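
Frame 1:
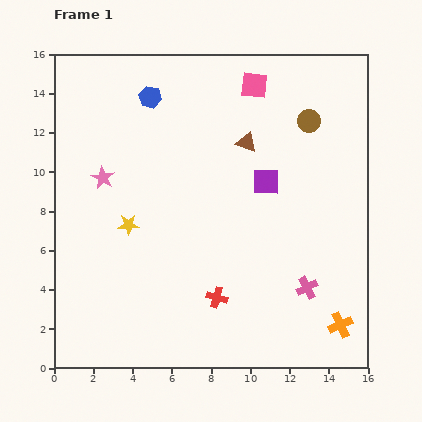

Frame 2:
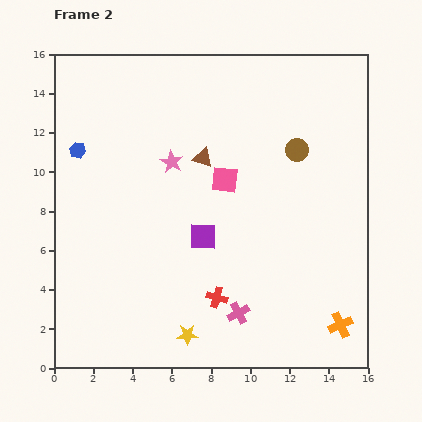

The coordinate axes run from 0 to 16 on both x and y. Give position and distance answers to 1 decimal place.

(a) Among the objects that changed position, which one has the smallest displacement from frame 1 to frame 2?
the brown circle

(moved 1.6)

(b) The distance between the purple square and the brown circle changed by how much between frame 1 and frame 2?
+2.7

Distance in frame 1: 3.8. Distance in frame 2: 6.5.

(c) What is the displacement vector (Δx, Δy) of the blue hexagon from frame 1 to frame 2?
(-3.7, -2.7)

The blue hexagon was at (4.9, 13.8) in frame 1 and (1.2, 11.1) in frame 2.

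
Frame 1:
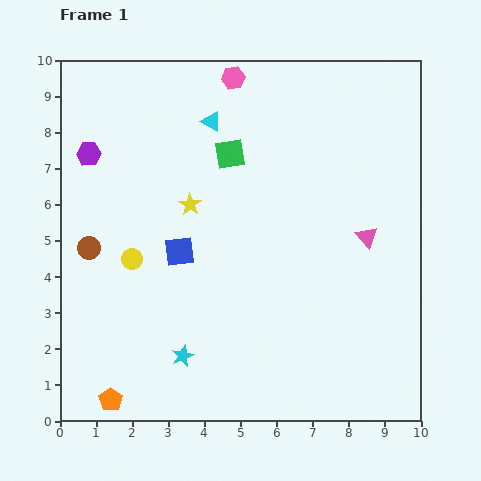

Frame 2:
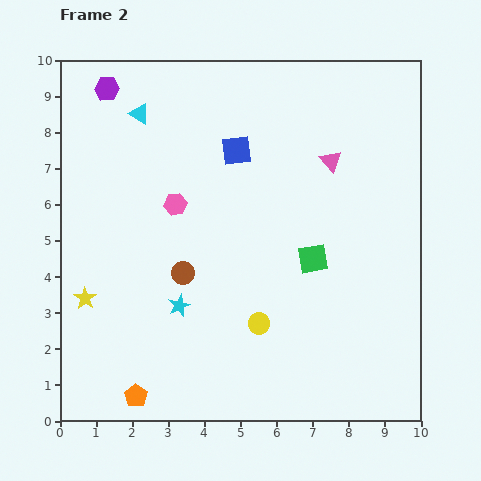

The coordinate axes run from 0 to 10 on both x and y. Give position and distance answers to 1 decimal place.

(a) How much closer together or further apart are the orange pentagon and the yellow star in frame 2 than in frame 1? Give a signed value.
-2.8

Distance in frame 1: 5.8. Distance in frame 2: 3.0.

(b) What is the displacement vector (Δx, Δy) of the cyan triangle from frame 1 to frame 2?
(-2.0, 0.2)

The cyan triangle was at (4.2, 8.3) in frame 1 and (2.2, 8.5) in frame 2.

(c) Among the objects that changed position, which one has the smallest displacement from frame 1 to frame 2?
the orange pentagon

(moved 0.7)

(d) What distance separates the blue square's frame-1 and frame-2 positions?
3.2

The blue square moved from (3.3, 4.7) to (4.9, 7.5), a distance of √(1.6² + 2.8²) ≈ 3.2.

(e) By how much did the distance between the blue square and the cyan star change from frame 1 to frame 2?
+1.7

Distance in frame 1: 2.9. Distance in frame 2: 4.6.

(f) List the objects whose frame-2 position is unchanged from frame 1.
none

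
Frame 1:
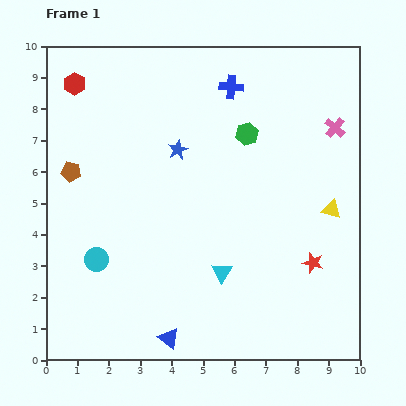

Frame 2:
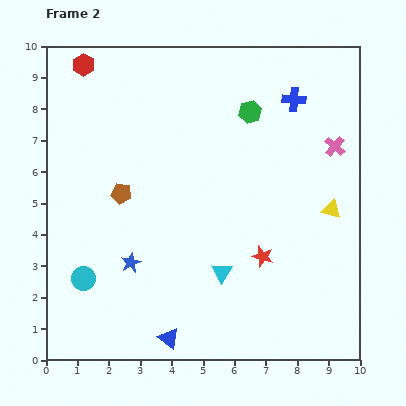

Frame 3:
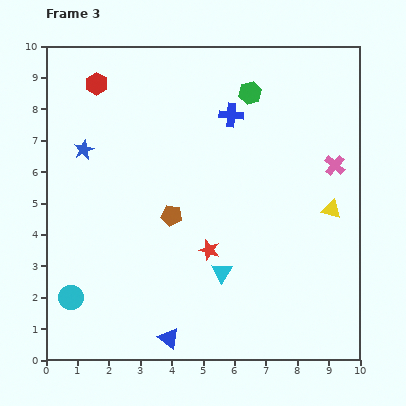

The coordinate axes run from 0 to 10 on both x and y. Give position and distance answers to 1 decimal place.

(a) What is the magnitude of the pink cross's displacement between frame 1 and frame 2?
0.6

The pink cross moved from (9.2, 7.4) to (9.2, 6.8), a distance of √(0.0² + 0.6²) ≈ 0.6.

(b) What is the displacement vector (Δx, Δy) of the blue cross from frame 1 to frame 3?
(0.0, -0.9)

The blue cross was at (5.9, 8.7) in frame 1 and (5.9, 7.8) in frame 3.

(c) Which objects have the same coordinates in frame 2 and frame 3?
the blue triangle, the cyan triangle, the yellow triangle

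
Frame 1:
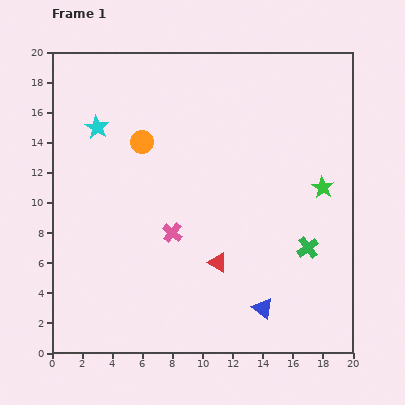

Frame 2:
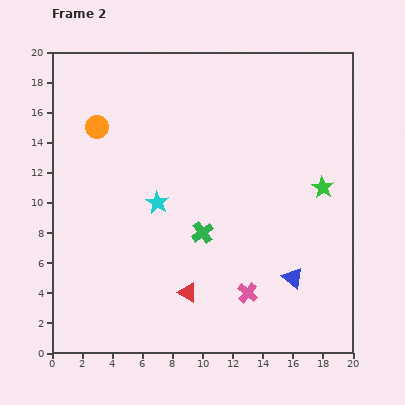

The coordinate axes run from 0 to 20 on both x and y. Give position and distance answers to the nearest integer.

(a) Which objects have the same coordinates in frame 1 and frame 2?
the green star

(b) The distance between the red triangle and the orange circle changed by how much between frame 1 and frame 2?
+4

Distance in frame 1: 9. Distance in frame 2: 13.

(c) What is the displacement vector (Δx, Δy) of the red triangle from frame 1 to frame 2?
(-2, -2)

The red triangle was at (11, 6) in frame 1 and (9, 4) in frame 2.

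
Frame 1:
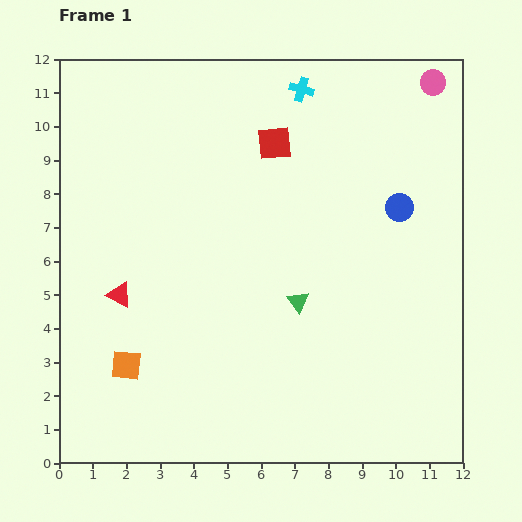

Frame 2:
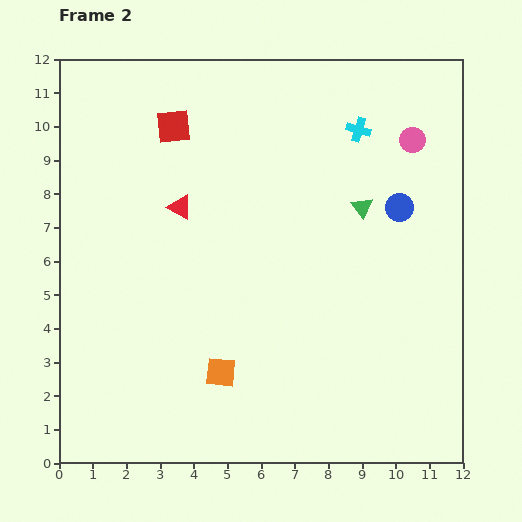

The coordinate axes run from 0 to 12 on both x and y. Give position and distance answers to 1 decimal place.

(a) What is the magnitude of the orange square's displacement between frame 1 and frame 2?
2.8

The orange square moved from (2.0, 2.9) to (4.8, 2.7), a distance of √(2.8² + 0.2²) ≈ 2.8.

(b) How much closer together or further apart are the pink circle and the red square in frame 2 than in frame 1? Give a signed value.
+2.1

Distance in frame 1: 5.0. Distance in frame 2: 7.1.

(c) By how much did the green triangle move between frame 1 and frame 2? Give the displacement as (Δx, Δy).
(1.9, 2.8)

The green triangle was at (7.1, 4.8) in frame 1 and (9.0, 7.6) in frame 2.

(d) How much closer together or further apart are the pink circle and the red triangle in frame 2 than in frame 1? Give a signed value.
-4.0

Distance in frame 1: 11.2. Distance in frame 2: 7.2.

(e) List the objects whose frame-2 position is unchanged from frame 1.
the blue circle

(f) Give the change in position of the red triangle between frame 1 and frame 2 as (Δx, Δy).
(1.8, 2.6)

The red triangle was at (1.8, 5.0) in frame 1 and (3.6, 7.6) in frame 2.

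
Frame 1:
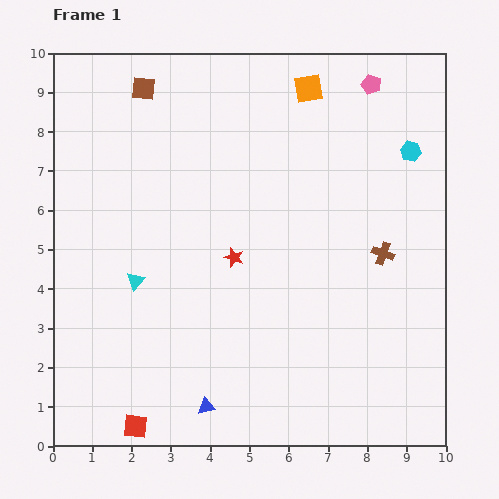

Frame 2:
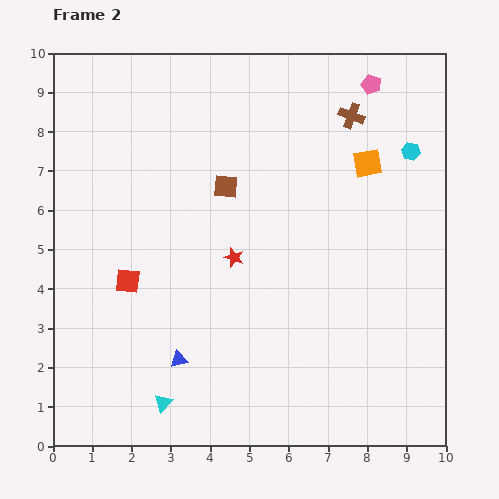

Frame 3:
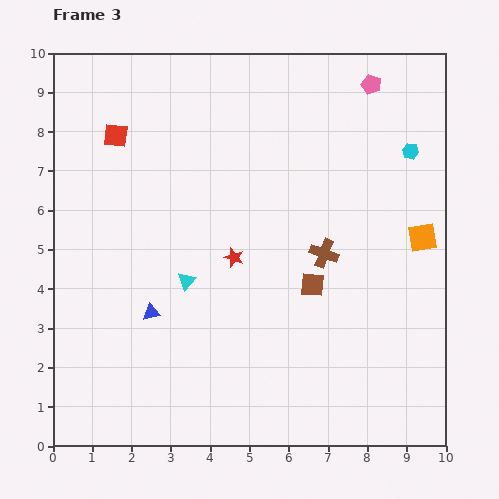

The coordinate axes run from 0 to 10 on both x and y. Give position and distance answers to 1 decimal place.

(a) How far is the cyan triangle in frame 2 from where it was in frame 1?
3.2

The cyan triangle moved from (2.1, 4.2) to (2.8, 1.1), a distance of √(0.7² + 3.1²) ≈ 3.2.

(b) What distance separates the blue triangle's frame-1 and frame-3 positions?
2.8

The blue triangle moved from (3.9, 1.0) to (2.5, 3.4), a distance of √(1.4² + 2.4²) ≈ 2.8.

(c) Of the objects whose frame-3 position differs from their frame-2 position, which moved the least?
the blue triangle

(moved 1.4)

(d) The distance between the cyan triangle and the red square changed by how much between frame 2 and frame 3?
+0.9

Distance in frame 2: 3.2. Distance in frame 3: 4.1.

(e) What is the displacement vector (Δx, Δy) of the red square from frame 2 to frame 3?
(-0.3, 3.7)

The red square was at (1.9, 4.2) in frame 2 and (1.6, 7.9) in frame 3.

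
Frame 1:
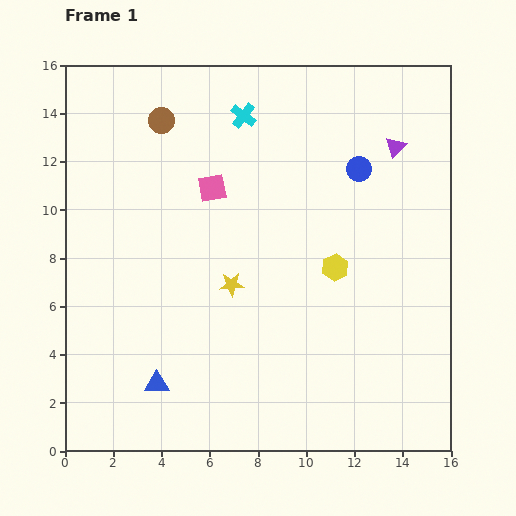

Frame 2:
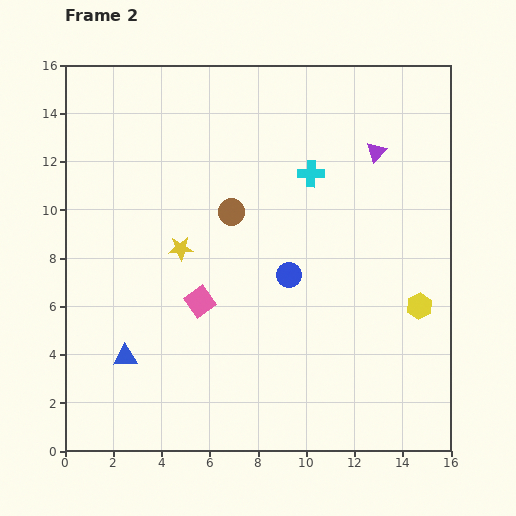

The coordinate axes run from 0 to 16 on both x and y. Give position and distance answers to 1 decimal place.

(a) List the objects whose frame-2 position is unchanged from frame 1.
none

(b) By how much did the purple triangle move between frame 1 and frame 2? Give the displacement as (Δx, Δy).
(-0.8, -0.2)

The purple triangle was at (13.7, 12.6) in frame 1 and (12.9, 12.4) in frame 2.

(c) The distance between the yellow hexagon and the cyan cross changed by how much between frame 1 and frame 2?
-0.3

Distance in frame 1: 7.4. Distance in frame 2: 7.1.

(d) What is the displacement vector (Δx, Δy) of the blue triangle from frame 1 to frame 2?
(-1.3, 1.1)

The blue triangle was at (3.8, 2.8) in frame 1 and (2.5, 3.9) in frame 2.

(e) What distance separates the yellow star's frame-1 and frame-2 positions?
2.6

The yellow star moved from (6.9, 6.9) to (4.8, 8.4), a distance of √(2.1² + 1.5²) ≈ 2.6.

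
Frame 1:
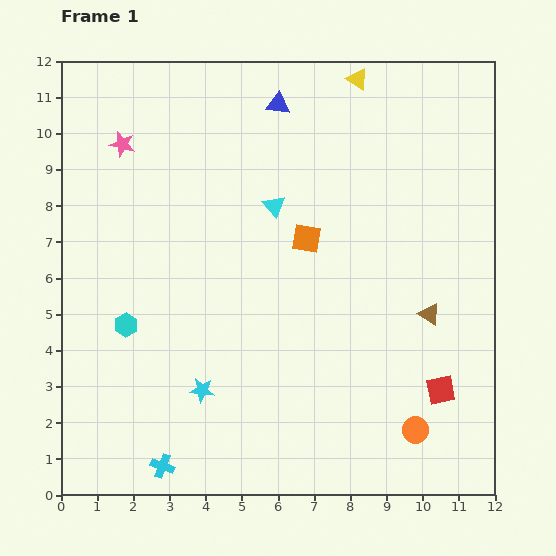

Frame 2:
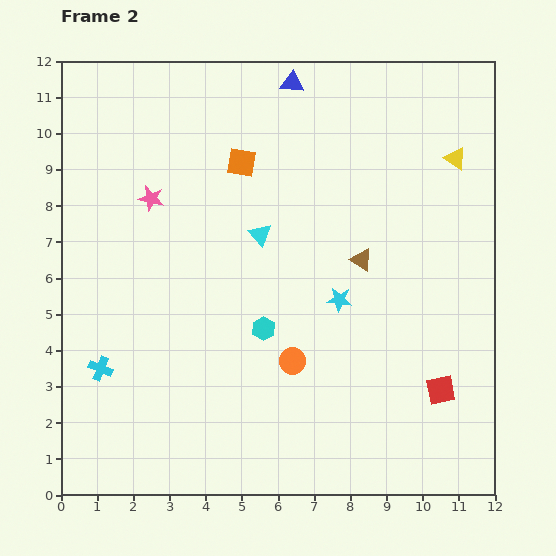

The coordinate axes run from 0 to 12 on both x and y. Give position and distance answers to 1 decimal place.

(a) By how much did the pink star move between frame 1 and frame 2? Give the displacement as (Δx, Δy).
(0.8, -1.5)

The pink star was at (1.7, 9.7) in frame 1 and (2.5, 8.2) in frame 2.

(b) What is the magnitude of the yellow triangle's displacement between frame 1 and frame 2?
3.5

The yellow triangle moved from (8.2, 11.5) to (10.9, 9.3), a distance of √(2.7² + 2.2²) ≈ 3.5.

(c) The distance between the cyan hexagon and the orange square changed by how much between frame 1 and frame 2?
-0.9

Distance in frame 1: 5.5. Distance in frame 2: 4.6.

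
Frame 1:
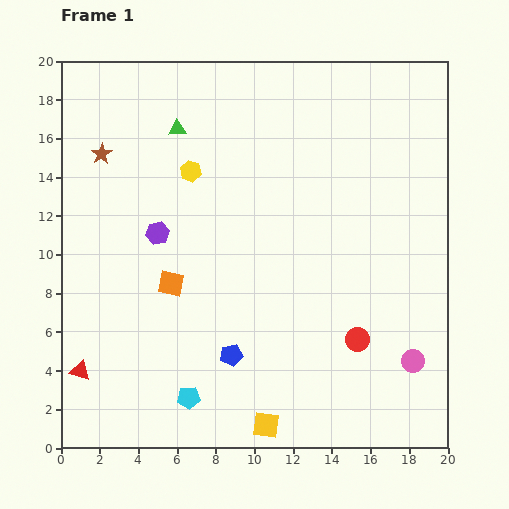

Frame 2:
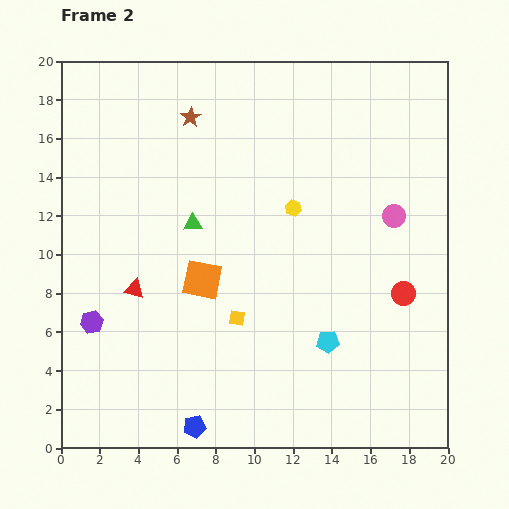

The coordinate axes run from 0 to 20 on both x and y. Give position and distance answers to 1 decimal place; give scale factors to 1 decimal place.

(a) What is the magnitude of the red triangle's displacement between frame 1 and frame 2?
5.0

The red triangle moved from (1.0, 4.0) to (3.8, 8.2), a distance of √(2.8² + 4.2²) ≈ 5.0.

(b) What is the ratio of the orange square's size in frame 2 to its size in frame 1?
1.5×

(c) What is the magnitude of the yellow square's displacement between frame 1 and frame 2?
5.7

The yellow square moved from (10.6, 1.2) to (9.1, 6.7), a distance of √(1.5² + 5.5²) ≈ 5.7.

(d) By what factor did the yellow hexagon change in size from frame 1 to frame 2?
0.8×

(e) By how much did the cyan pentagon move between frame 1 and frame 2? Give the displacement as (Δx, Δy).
(7.2, 2.9)

The cyan pentagon was at (6.6, 2.6) in frame 1 and (13.8, 5.5) in frame 2.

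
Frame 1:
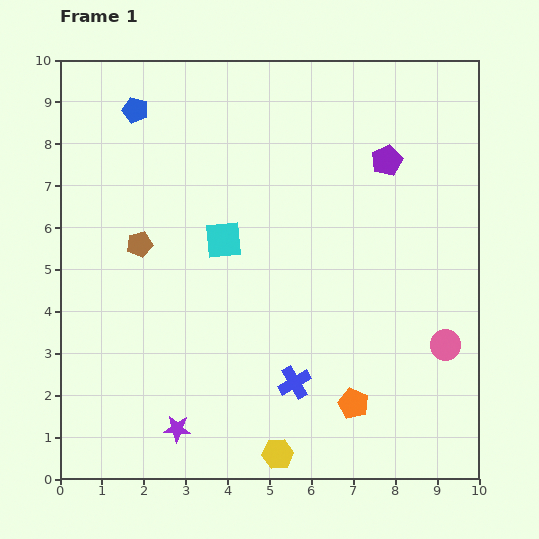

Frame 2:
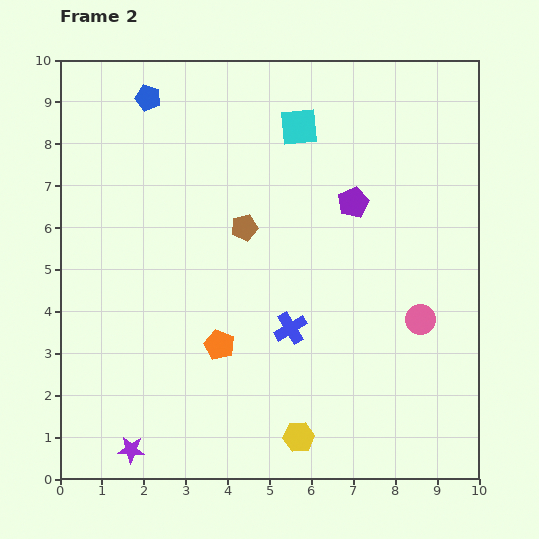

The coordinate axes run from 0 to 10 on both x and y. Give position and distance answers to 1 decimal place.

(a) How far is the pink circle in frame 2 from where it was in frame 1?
0.8

The pink circle moved from (9.2, 3.2) to (8.6, 3.8), a distance of √(0.6² + 0.6²) ≈ 0.8.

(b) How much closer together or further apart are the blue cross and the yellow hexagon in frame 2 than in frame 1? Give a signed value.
+0.9

Distance in frame 1: 1.7. Distance in frame 2: 2.6.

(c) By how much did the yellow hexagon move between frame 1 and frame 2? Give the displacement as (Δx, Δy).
(0.5, 0.4)

The yellow hexagon was at (5.2, 0.6) in frame 1 and (5.7, 1.0) in frame 2.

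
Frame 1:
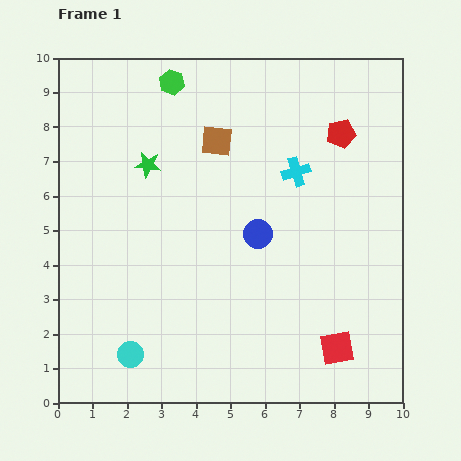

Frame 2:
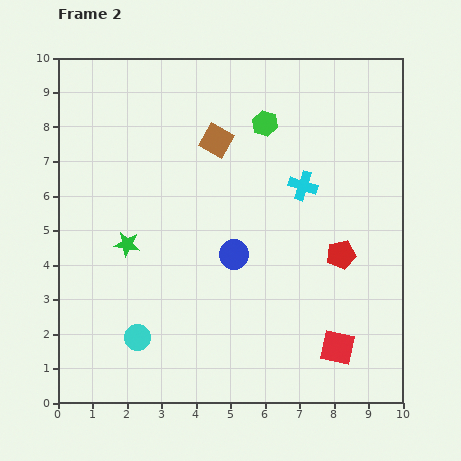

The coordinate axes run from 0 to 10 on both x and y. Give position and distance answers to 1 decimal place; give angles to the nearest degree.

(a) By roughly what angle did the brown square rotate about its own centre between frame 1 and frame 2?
24° clockwise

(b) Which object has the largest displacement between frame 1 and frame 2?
the red pentagon

(moved 3.5; next 3.0)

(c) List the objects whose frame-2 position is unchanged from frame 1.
the brown square, the red square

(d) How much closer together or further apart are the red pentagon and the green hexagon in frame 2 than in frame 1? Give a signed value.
-0.7

Distance in frame 1: 5.1. Distance in frame 2: 4.4.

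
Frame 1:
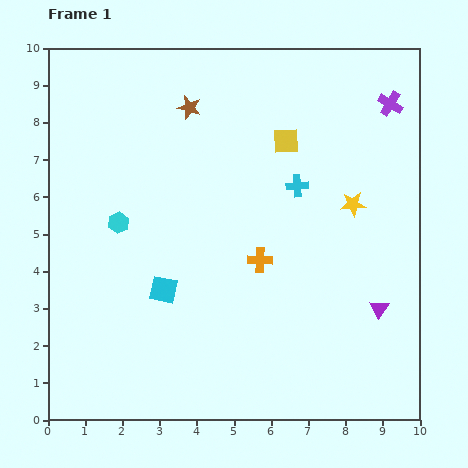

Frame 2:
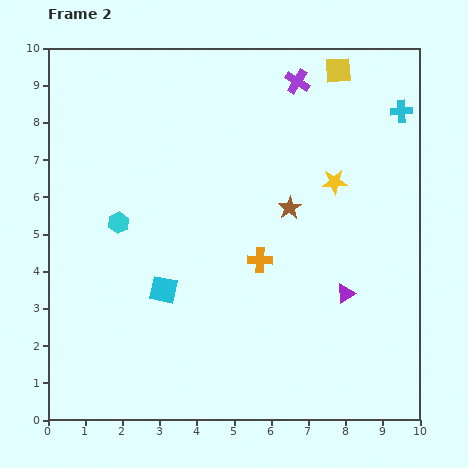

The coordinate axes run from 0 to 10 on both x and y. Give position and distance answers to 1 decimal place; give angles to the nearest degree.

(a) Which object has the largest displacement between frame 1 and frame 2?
the brown star

(moved 3.8; next 3.4)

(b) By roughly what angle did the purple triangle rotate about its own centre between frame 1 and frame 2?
25° clockwise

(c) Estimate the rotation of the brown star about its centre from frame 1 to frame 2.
24° clockwise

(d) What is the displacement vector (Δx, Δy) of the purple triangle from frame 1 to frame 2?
(-0.9, 0.4)

The purple triangle was at (8.9, 3.0) in frame 1 and (8.0, 3.4) in frame 2.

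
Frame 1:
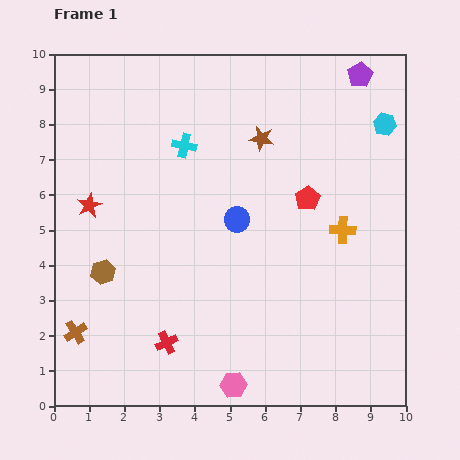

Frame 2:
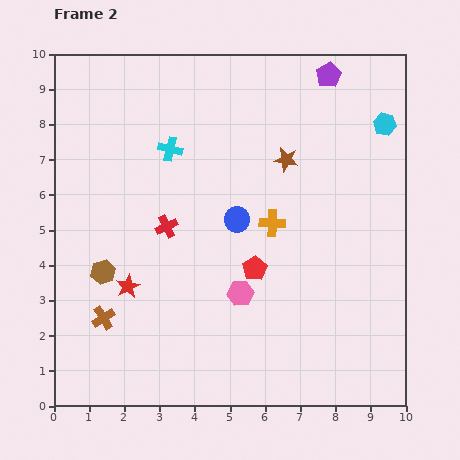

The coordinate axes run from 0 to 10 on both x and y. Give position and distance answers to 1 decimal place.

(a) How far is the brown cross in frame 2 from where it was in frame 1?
0.9

The brown cross moved from (0.6, 2.1) to (1.4, 2.5), a distance of √(0.8² + 0.4²) ≈ 0.9.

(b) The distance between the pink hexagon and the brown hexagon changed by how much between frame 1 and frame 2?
-1.0

Distance in frame 1: 4.9. Distance in frame 2: 3.9.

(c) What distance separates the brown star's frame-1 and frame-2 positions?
0.9

The brown star moved from (5.9, 7.6) to (6.6, 7.0), a distance of √(0.7² + 0.6²) ≈ 0.9.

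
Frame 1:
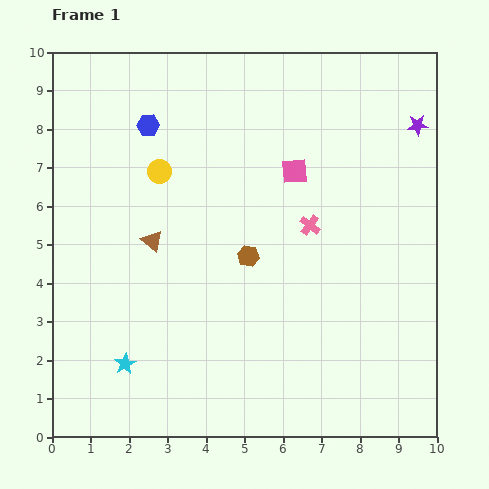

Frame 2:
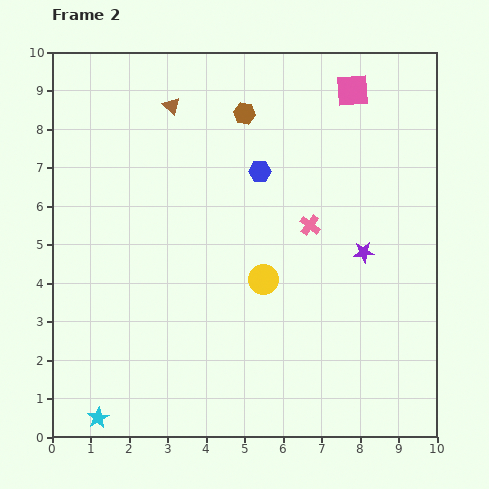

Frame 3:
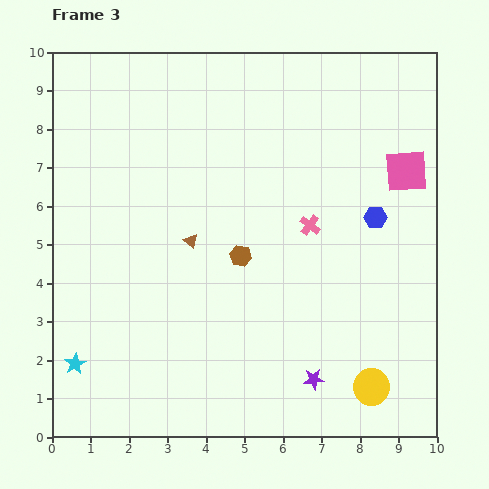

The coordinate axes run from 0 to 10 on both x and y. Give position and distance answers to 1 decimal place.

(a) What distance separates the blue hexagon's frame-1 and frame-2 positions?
3.1

The blue hexagon moved from (2.5, 8.1) to (5.4, 6.9), a distance of √(2.9² + 1.2²) ≈ 3.1.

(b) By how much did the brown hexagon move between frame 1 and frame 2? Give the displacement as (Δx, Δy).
(-0.1, 3.7)

The brown hexagon was at (5.1, 4.7) in frame 1 and (5.0, 8.4) in frame 2.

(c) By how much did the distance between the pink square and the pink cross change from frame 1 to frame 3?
+1.4

Distance in frame 1: 1.5. Distance in frame 3: 2.9.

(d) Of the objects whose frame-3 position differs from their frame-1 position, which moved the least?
the brown hexagon

(moved 0.2)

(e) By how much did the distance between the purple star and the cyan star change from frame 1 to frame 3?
-3.6

Distance in frame 1: 9.8. Distance in frame 3: 6.2.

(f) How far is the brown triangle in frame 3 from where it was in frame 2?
3.5

The brown triangle moved from (3.1, 8.6) to (3.6, 5.1), a distance of √(0.5² + 3.5²) ≈ 3.5.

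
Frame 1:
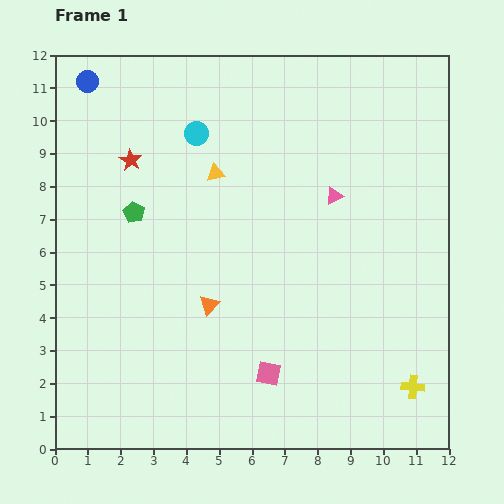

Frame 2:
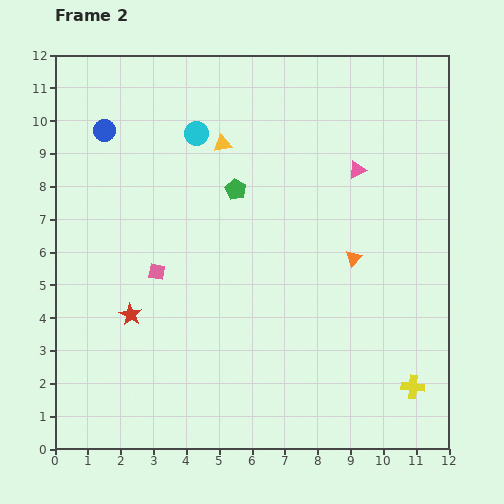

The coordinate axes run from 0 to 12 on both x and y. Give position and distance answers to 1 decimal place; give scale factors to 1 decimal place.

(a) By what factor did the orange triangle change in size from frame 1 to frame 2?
0.8×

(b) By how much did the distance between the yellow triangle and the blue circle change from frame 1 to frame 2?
-1.2

Distance in frame 1: 4.8. Distance in frame 2: 3.6.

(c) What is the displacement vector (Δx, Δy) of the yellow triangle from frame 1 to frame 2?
(0.2, 0.9)

The yellow triangle was at (4.9, 8.4) in frame 1 and (5.1, 9.3) in frame 2.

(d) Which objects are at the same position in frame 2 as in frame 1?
the yellow cross, the cyan circle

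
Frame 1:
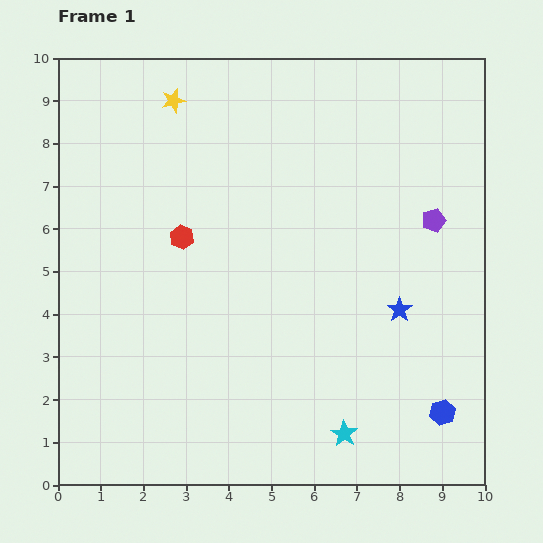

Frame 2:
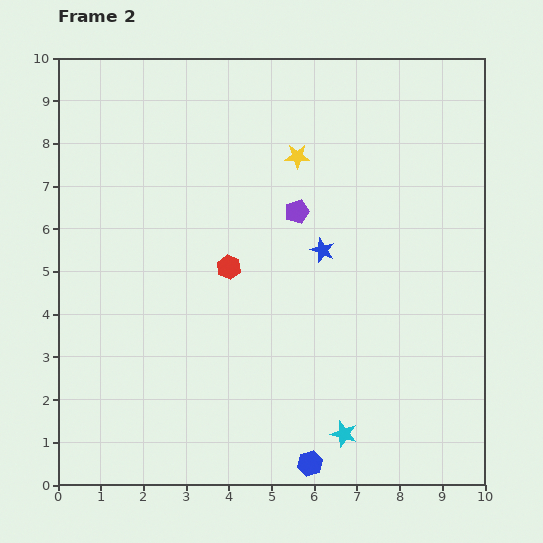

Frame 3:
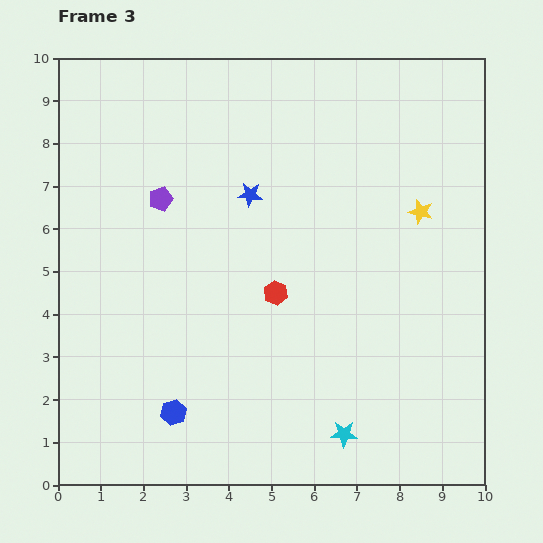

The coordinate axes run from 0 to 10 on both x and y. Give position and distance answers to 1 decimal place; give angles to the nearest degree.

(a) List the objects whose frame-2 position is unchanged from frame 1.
the cyan star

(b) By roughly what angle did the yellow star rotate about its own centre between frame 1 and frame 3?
30° clockwise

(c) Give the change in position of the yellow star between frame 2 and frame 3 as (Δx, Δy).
(2.9, -1.3)

The yellow star was at (5.6, 7.7) in frame 2 and (8.5, 6.4) in frame 3.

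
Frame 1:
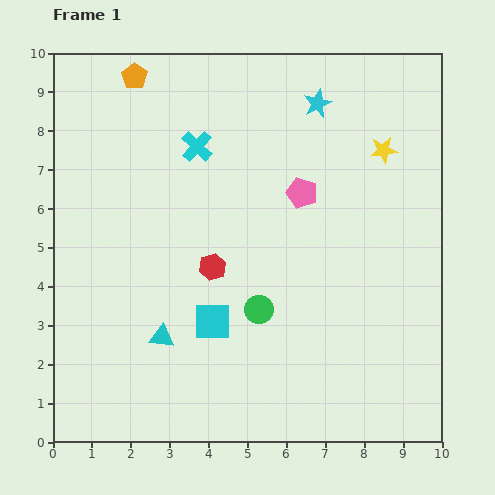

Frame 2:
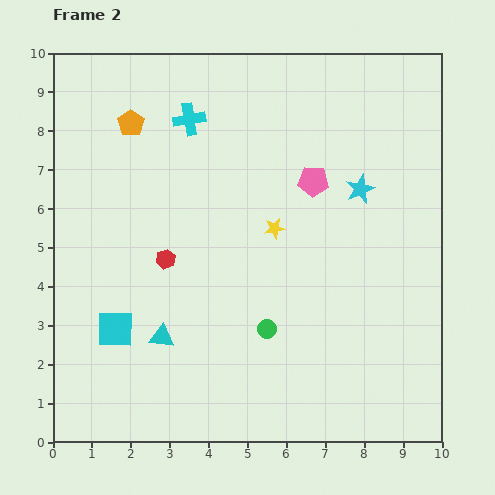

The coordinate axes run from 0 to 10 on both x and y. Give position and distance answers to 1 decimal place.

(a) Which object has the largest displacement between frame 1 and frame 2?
the yellow star

(moved 3.4; next 2.5)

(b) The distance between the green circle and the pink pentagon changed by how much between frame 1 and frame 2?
+0.8

Distance in frame 1: 3.2. Distance in frame 2: 4.0.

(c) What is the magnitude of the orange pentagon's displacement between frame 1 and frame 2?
1.2

The orange pentagon moved from (2.1, 9.4) to (2.0, 8.2), a distance of √(0.1² + 1.2²) ≈ 1.2.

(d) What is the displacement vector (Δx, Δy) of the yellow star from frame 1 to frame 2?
(-2.8, -2.0)

The yellow star was at (8.5, 7.5) in frame 1 and (5.7, 5.5) in frame 2.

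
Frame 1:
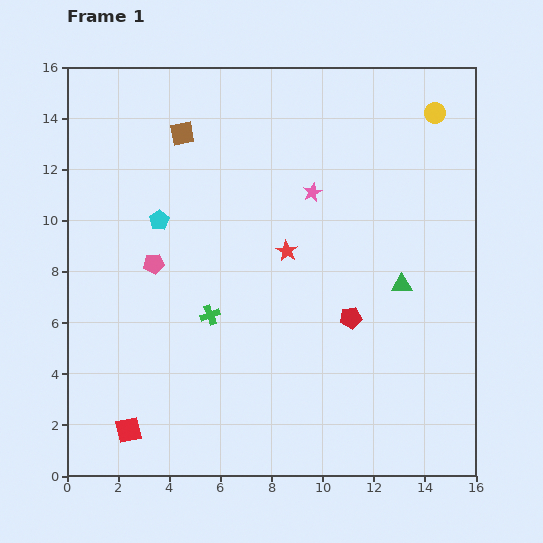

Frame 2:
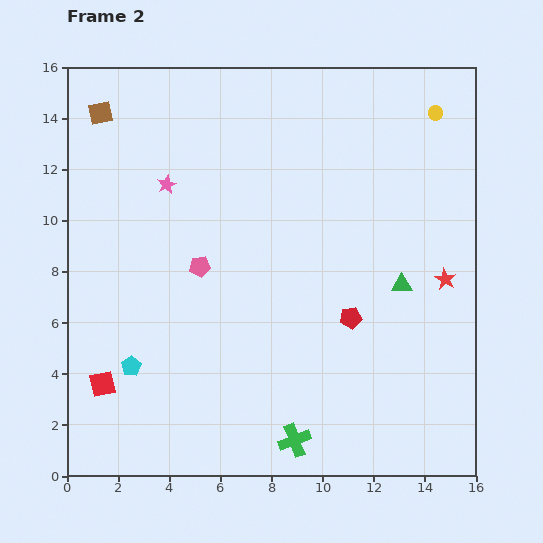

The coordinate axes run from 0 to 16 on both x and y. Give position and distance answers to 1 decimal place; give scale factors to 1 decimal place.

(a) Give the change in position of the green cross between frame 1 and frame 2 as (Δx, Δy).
(3.3, -4.9)

The green cross was at (5.6, 6.3) in frame 1 and (8.9, 1.4) in frame 2.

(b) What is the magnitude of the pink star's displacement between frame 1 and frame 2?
5.7

The pink star moved from (9.6, 11.1) to (3.9, 11.4), a distance of √(5.7² + 0.3²) ≈ 5.7.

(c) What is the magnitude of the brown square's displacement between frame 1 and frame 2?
3.3

The brown square moved from (4.5, 13.4) to (1.3, 14.2), a distance of √(3.2² + 0.8²) ≈ 3.3.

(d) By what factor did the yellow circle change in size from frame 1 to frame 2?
0.7×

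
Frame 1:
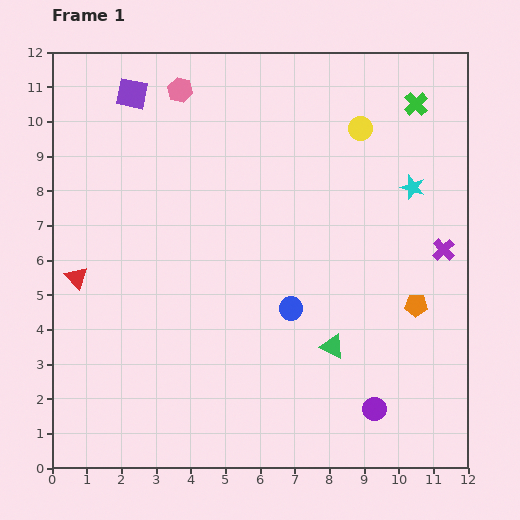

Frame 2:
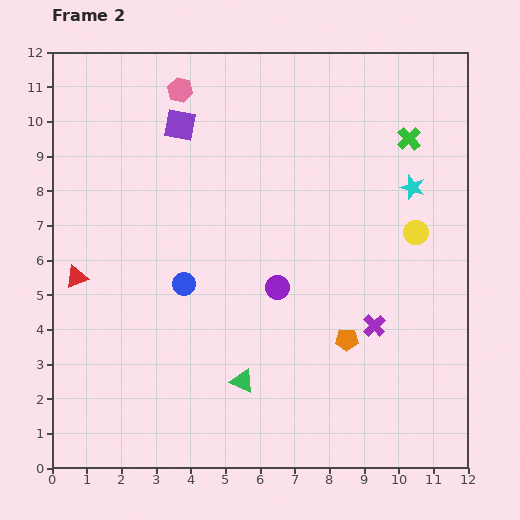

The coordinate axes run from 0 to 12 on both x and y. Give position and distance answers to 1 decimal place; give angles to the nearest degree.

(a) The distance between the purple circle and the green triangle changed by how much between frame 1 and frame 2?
+0.7

Distance in frame 1: 2.2. Distance in frame 2: 2.9.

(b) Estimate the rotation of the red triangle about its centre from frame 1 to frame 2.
51° clockwise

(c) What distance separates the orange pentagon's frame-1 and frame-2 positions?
2.2

The orange pentagon moved from (10.5, 4.7) to (8.5, 3.7), a distance of √(2.0² + 1.0²) ≈ 2.2.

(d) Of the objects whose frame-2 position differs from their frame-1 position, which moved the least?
the green cross

(moved 1.0)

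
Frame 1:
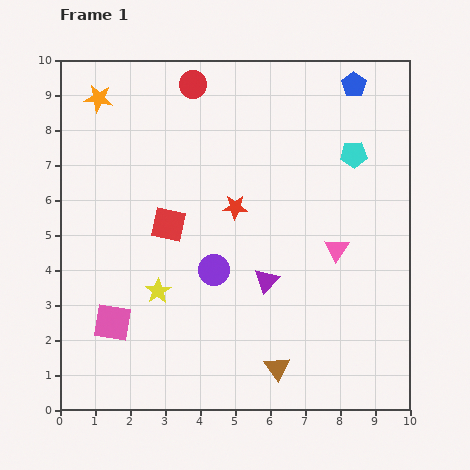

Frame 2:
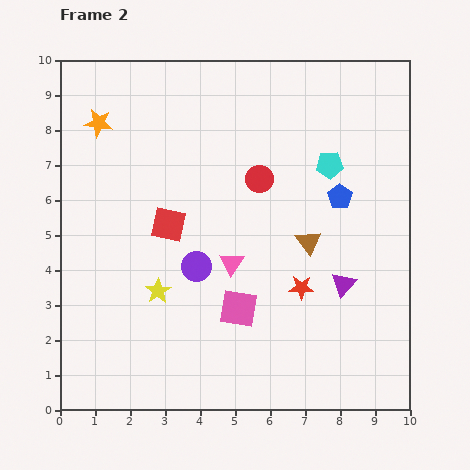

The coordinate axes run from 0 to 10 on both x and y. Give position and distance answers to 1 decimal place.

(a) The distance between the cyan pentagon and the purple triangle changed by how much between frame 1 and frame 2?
-1.0

Distance in frame 1: 4.4. Distance in frame 2: 3.4.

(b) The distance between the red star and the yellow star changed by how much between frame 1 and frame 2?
+0.8

Distance in frame 1: 3.3. Distance in frame 2: 4.1.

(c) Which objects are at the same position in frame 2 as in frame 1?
the red square, the yellow star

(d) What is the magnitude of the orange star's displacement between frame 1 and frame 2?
0.7

The orange star moved from (1.1, 8.9) to (1.1, 8.2), a distance of √(0.0² + 0.7²) ≈ 0.7.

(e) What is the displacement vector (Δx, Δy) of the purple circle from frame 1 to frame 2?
(-0.5, 0.1)

The purple circle was at (4.4, 4.0) in frame 1 and (3.9, 4.1) in frame 2.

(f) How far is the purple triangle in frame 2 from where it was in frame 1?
2.2

The purple triangle moved from (5.9, 3.7) to (8.1, 3.6), a distance of √(2.2² + 0.1²) ≈ 2.2.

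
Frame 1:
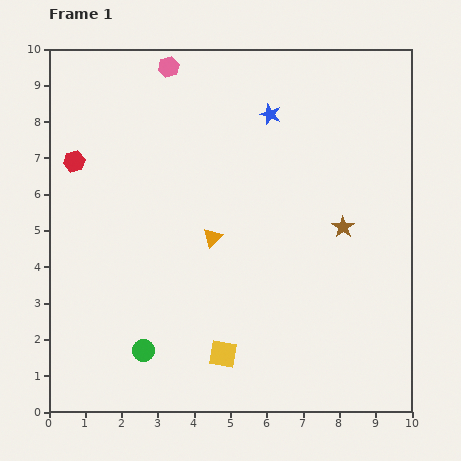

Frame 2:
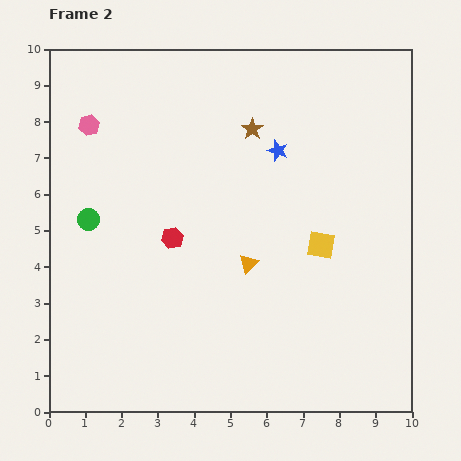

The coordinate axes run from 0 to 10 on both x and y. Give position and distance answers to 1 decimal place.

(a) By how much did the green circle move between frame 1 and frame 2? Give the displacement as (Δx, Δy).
(-1.5, 3.6)

The green circle was at (2.6, 1.7) in frame 1 and (1.1, 5.3) in frame 2.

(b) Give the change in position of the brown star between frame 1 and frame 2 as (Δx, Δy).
(-2.5, 2.7)

The brown star was at (8.1, 5.1) in frame 1 and (5.6, 7.8) in frame 2.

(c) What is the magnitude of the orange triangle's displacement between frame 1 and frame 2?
1.2

The orange triangle moved from (4.5, 4.8) to (5.5, 4.1), a distance of √(1.0² + 0.7²) ≈ 1.2.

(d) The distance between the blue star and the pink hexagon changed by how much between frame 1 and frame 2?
+2.1

Distance in frame 1: 3.1. Distance in frame 2: 5.2.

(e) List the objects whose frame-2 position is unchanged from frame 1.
none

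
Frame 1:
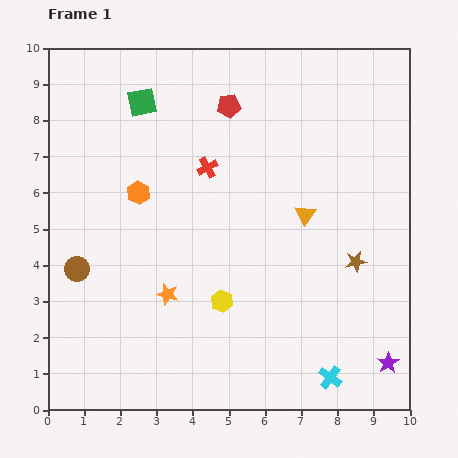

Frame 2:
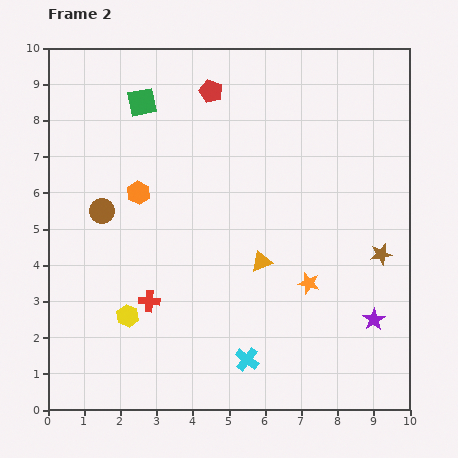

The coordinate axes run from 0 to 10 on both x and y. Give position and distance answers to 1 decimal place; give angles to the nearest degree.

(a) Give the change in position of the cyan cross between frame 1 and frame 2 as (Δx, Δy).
(-2.3, 0.5)

The cyan cross was at (7.8, 0.9) in frame 1 and (5.5, 1.4) in frame 2.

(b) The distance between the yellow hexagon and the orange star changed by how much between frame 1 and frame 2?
+3.6

Distance in frame 1: 1.5. Distance in frame 2: 5.1.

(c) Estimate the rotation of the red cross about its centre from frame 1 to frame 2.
33° clockwise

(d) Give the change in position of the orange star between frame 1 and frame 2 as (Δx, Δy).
(3.9, 0.3)

The orange star was at (3.3, 3.2) in frame 1 and (7.2, 3.5) in frame 2.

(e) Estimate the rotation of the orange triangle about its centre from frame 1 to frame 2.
35° clockwise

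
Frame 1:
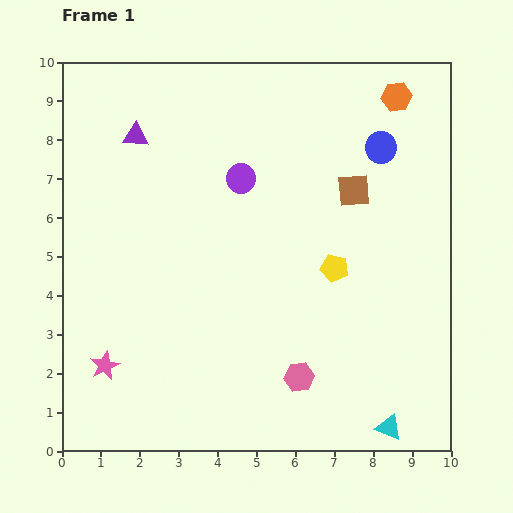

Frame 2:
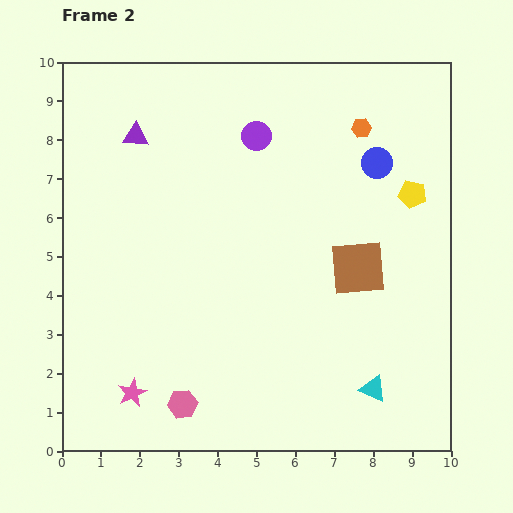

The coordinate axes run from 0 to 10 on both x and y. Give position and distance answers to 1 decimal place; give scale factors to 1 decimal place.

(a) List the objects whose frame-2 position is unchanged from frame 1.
the purple triangle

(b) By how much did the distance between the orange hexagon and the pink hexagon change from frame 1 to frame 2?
+0.9

Distance in frame 1: 7.6. Distance in frame 2: 8.5.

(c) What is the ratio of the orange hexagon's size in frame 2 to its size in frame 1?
0.6×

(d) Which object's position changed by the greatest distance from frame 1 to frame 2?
the pink hexagon

(moved 3.1; next 2.8)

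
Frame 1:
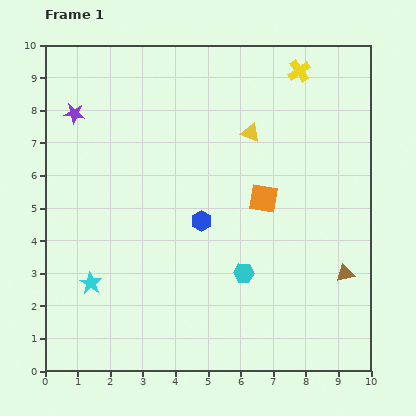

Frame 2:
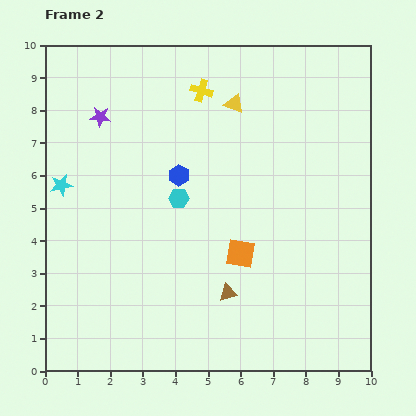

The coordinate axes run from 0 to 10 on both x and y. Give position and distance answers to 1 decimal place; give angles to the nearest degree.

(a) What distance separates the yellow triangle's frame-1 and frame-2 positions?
1.0

The yellow triangle moved from (6.3, 7.3) to (5.8, 8.2), a distance of √(0.5² + 0.9²) ≈ 1.0.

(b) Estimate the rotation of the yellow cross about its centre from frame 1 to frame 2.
39° counter-clockwise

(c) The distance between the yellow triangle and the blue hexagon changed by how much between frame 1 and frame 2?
-0.3

Distance in frame 1: 3.1. Distance in frame 2: 2.8.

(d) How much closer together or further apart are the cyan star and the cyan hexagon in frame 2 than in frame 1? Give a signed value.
-1.1

Distance in frame 1: 4.7. Distance in frame 2: 3.6.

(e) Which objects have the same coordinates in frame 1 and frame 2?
none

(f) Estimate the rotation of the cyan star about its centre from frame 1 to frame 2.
28° clockwise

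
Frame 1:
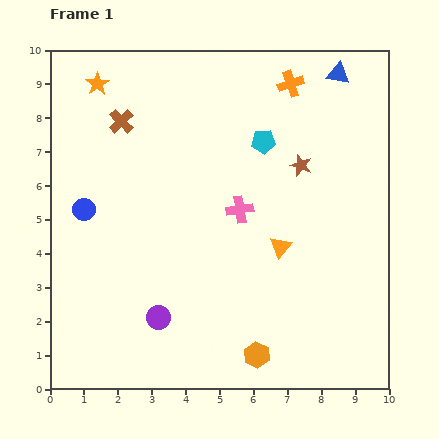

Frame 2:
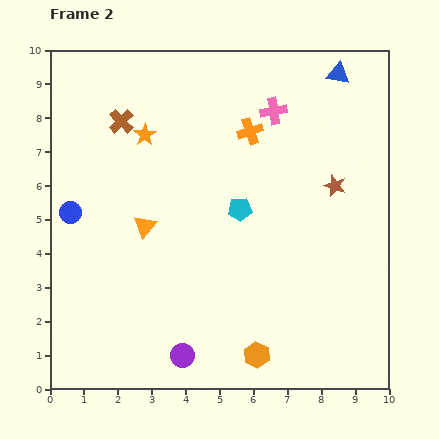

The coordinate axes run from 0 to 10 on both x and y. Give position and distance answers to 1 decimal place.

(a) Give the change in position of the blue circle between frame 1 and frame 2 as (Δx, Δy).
(-0.4, -0.1)

The blue circle was at (1.0, 5.3) in frame 1 and (0.6, 5.2) in frame 2.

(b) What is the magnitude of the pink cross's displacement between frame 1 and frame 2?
3.1

The pink cross moved from (5.6, 5.3) to (6.6, 8.2), a distance of √(1.0² + 2.9²) ≈ 3.1.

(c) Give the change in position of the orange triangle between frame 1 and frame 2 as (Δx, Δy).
(-4.0, 0.6)

The orange triangle was at (6.8, 4.2) in frame 1 and (2.8, 4.8) in frame 2.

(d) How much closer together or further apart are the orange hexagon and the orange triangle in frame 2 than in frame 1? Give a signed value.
+1.7

Distance in frame 1: 3.3. Distance in frame 2: 5.0.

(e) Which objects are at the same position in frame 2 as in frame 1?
the blue triangle, the brown cross, the orange hexagon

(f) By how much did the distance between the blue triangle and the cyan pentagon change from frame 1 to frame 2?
+1.9

Distance in frame 1: 3.0. Distance in frame 2: 4.9.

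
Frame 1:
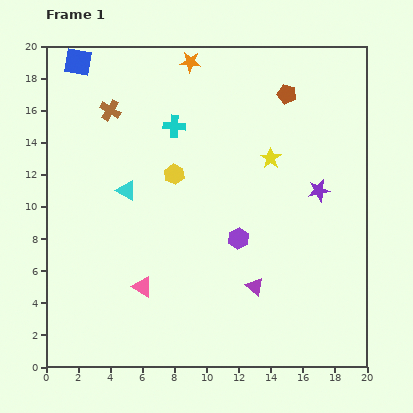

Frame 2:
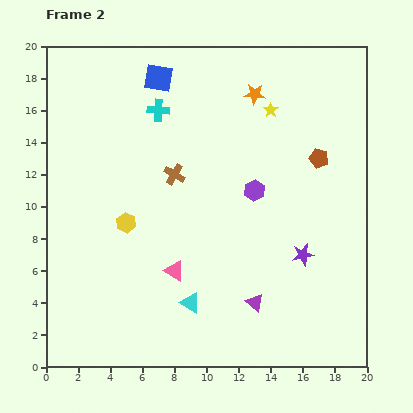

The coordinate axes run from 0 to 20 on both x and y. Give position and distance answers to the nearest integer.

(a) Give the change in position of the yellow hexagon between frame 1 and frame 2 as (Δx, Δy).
(-3, -3)

The yellow hexagon was at (8, 12) in frame 1 and (5, 9) in frame 2.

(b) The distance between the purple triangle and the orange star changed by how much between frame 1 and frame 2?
-2

Distance in frame 1: 15. Distance in frame 2: 13.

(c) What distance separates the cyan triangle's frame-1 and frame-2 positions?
8

The cyan triangle moved from (5, 11) to (9, 4), a distance of √(4² + 7²) ≈ 8.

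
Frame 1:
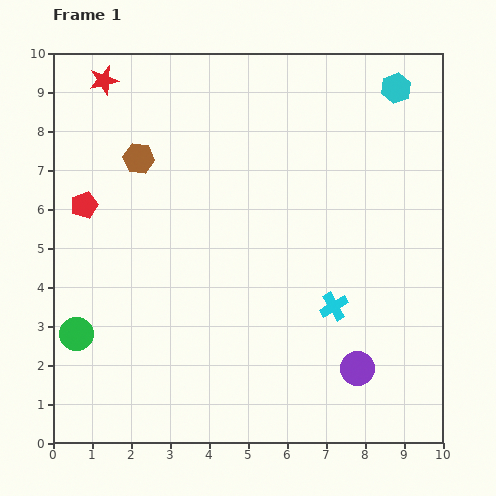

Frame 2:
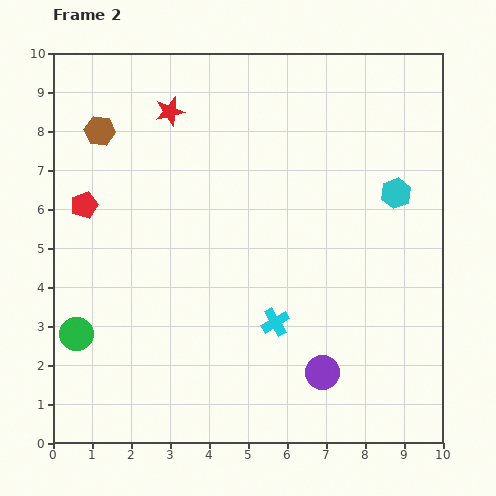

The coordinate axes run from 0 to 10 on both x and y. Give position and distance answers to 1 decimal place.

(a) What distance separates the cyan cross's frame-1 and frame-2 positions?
1.6

The cyan cross moved from (7.2, 3.5) to (5.7, 3.1), a distance of √(1.5² + 0.4²) ≈ 1.6.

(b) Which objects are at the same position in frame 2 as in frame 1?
the red pentagon, the green circle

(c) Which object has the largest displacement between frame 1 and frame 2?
the cyan hexagon

(moved 2.7; next 1.9)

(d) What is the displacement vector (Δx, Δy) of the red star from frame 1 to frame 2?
(1.7, -0.8)

The red star was at (1.3, 9.3) in frame 1 and (3.0, 8.5) in frame 2.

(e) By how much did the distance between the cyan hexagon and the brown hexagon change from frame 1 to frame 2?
+1.0

Distance in frame 1: 6.8. Distance in frame 2: 7.8.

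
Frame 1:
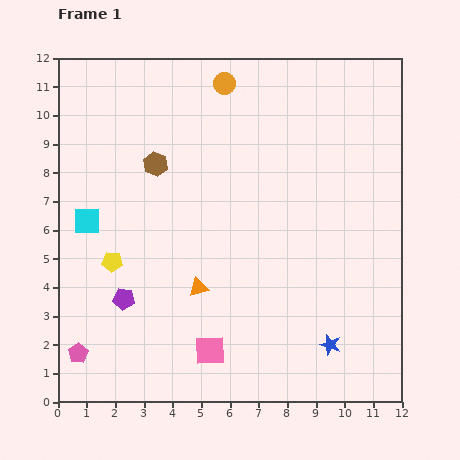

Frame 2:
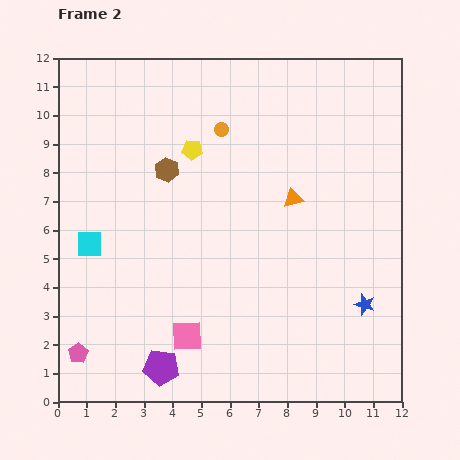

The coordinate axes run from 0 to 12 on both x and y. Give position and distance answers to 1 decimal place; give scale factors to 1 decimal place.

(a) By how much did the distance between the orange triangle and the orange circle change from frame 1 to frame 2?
-3.7

Distance in frame 1: 7.2. Distance in frame 2: 3.5.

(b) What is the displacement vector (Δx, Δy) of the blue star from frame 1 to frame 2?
(1.2, 1.4)

The blue star was at (9.5, 2.0) in frame 1 and (10.7, 3.4) in frame 2.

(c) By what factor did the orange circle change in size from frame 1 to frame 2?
0.7×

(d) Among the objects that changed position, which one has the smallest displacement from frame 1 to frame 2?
the brown hexagon

(moved 0.4)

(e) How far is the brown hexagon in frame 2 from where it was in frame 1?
0.4

The brown hexagon moved from (3.4, 8.3) to (3.8, 8.1), a distance of √(0.4² + 0.2²) ≈ 0.4.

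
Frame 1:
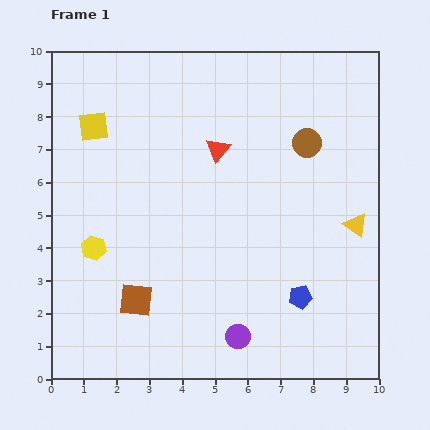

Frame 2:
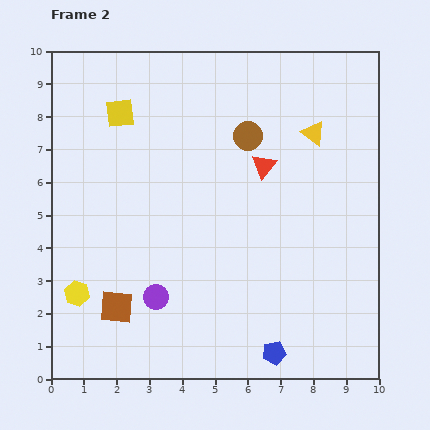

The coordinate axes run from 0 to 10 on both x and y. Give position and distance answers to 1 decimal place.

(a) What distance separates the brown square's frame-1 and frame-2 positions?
0.6

The brown square moved from (2.6, 2.4) to (2.0, 2.2), a distance of √(0.6² + 0.2²) ≈ 0.6.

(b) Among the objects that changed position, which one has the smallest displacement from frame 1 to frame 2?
the brown square

(moved 0.6)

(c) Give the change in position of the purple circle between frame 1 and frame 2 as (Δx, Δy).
(-2.5, 1.2)

The purple circle was at (5.7, 1.3) in frame 1 and (3.2, 2.5) in frame 2.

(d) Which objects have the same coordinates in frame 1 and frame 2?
none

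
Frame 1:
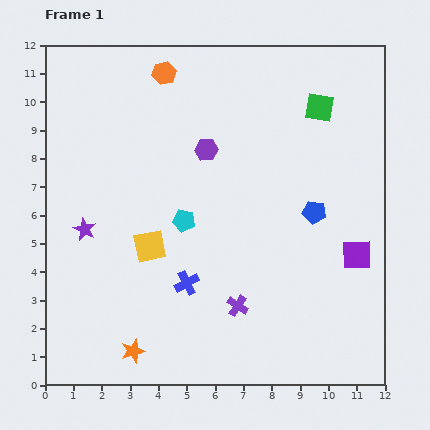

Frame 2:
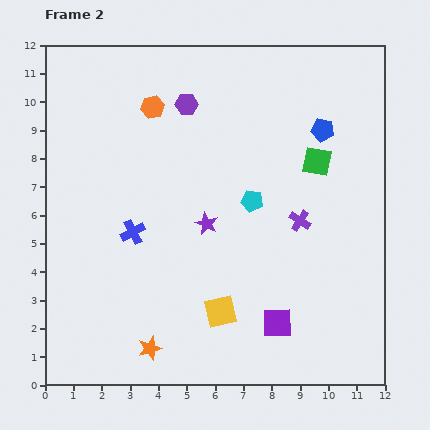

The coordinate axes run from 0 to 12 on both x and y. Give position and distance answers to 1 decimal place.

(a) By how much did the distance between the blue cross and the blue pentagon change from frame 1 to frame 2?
+2.5

Distance in frame 1: 5.1. Distance in frame 2: 7.6.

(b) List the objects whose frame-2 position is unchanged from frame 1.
none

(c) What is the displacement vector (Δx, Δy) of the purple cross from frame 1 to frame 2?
(2.2, 3.0)

The purple cross was at (6.8, 2.8) in frame 1 and (9.0, 5.8) in frame 2.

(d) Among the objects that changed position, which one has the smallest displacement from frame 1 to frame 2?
the orange star

(moved 0.6)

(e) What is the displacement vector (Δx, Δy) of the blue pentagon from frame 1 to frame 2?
(0.3, 2.9)

The blue pentagon was at (9.5, 6.1) in frame 1 and (9.8, 9.0) in frame 2.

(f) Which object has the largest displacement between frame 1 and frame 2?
the purple star

(moved 4.3; next 3.7)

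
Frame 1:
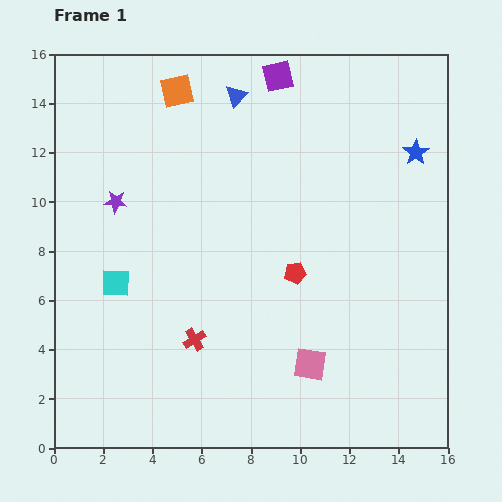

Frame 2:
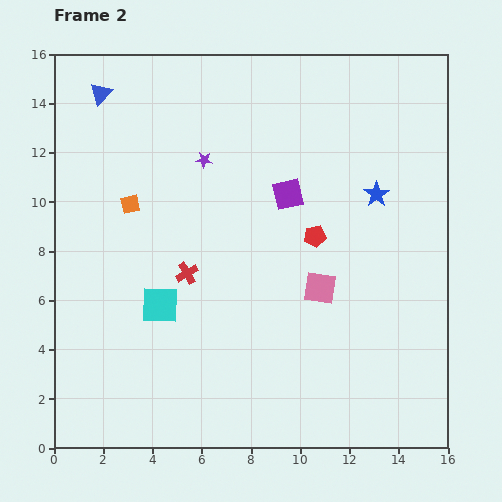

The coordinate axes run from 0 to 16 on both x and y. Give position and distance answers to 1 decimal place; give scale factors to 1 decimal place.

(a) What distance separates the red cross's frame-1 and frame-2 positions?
2.7

The red cross moved from (5.7, 4.4) to (5.4, 7.1), a distance of √(0.3² + 2.7²) ≈ 2.7.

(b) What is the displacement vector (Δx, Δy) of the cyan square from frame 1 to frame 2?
(1.8, -0.9)

The cyan square was at (2.5, 6.7) in frame 1 and (4.3, 5.8) in frame 2.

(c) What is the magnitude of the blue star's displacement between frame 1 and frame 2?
2.3

The blue star moved from (14.7, 12.0) to (13.1, 10.3), a distance of √(1.6² + 1.7²) ≈ 2.3.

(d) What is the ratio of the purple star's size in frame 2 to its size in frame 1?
0.7×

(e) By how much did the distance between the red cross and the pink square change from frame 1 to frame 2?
+0.6

Distance in frame 1: 4.8. Distance in frame 2: 5.4.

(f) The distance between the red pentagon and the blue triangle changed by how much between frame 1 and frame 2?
+2.9

Distance in frame 1: 7.6. Distance in frame 2: 10.5.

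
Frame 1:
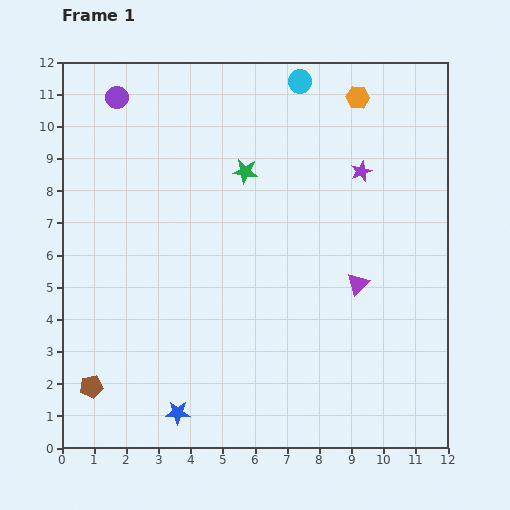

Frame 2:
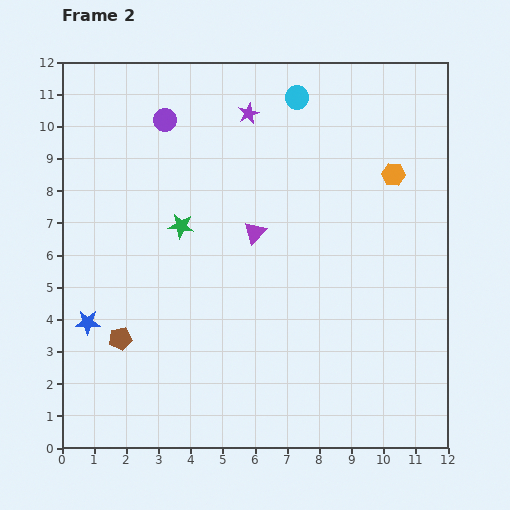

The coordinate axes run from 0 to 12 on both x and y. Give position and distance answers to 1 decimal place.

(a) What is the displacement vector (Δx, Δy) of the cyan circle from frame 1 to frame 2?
(-0.1, -0.5)

The cyan circle was at (7.4, 11.4) in frame 1 and (7.3, 10.9) in frame 2.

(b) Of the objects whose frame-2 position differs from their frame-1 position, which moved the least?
the cyan circle

(moved 0.5)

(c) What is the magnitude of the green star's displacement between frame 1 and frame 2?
2.6

The green star moved from (5.7, 8.6) to (3.7, 6.9), a distance of √(2.0² + 1.7²) ≈ 2.6.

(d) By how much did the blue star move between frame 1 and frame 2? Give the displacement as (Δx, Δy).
(-2.8, 2.8)

The blue star was at (3.6, 1.1) in frame 1 and (0.8, 3.9) in frame 2.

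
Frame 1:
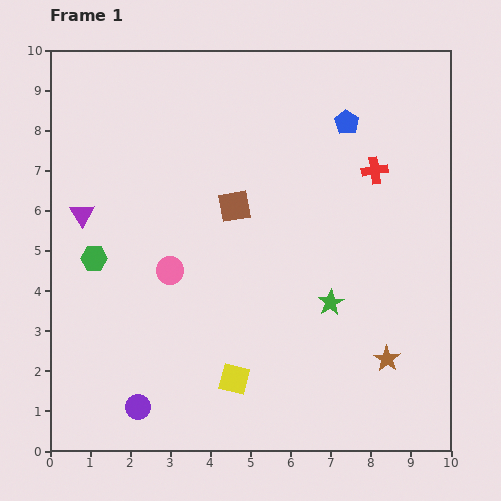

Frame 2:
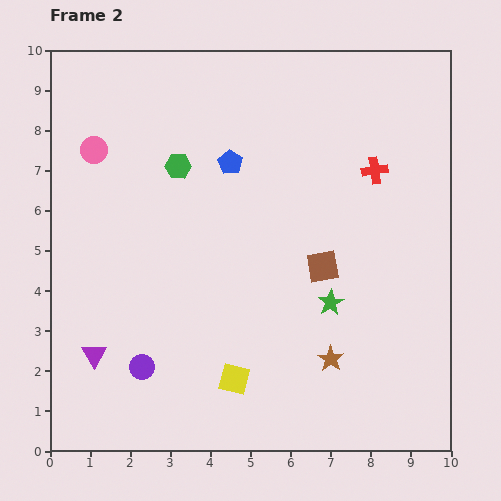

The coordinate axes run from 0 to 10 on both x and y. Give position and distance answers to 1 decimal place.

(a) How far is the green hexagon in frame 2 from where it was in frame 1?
3.1

The green hexagon moved from (1.1, 4.8) to (3.2, 7.1), a distance of √(2.1² + 2.3²) ≈ 3.1.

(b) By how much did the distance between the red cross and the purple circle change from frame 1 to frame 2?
-0.7

Distance in frame 1: 8.3. Distance in frame 2: 7.6.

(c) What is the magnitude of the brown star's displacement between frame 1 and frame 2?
1.4

The brown star moved from (8.4, 2.3) to (7.0, 2.3), a distance of √(1.4² + 0.0²) ≈ 1.4.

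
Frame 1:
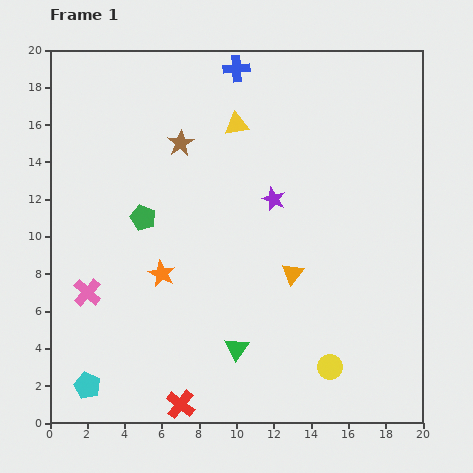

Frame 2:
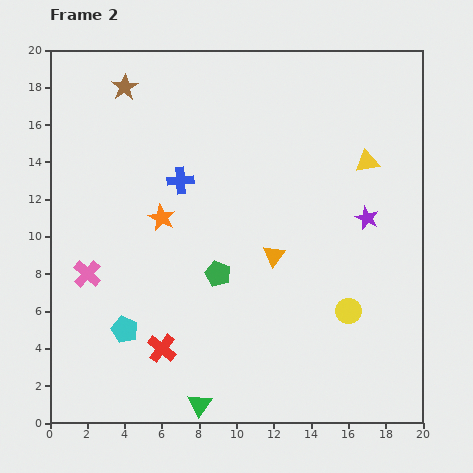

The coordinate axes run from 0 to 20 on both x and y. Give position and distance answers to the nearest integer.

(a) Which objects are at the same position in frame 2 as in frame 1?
none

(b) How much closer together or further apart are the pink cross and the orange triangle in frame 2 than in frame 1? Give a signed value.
-1

Distance in frame 1: 11. Distance in frame 2: 10.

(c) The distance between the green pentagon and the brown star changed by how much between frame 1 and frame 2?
+7

Distance in frame 1: 4. Distance in frame 2: 11.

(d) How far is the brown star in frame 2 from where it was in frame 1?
4

The brown star moved from (7, 15) to (4, 18), a distance of √(3² + 3²) ≈ 4.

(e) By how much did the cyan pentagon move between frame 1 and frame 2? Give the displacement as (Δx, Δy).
(2, 3)

The cyan pentagon was at (2, 2) in frame 1 and (4, 5) in frame 2.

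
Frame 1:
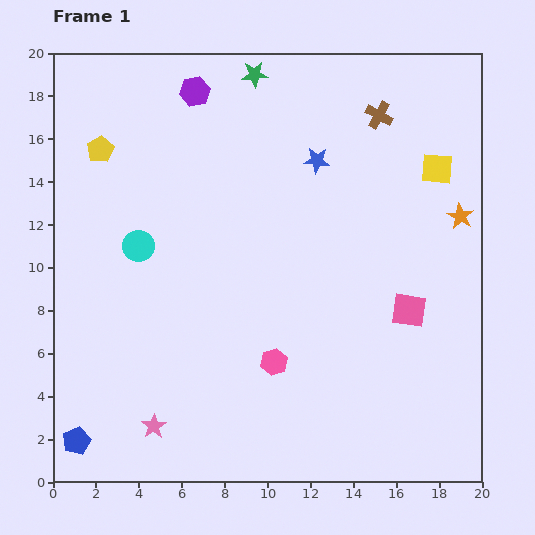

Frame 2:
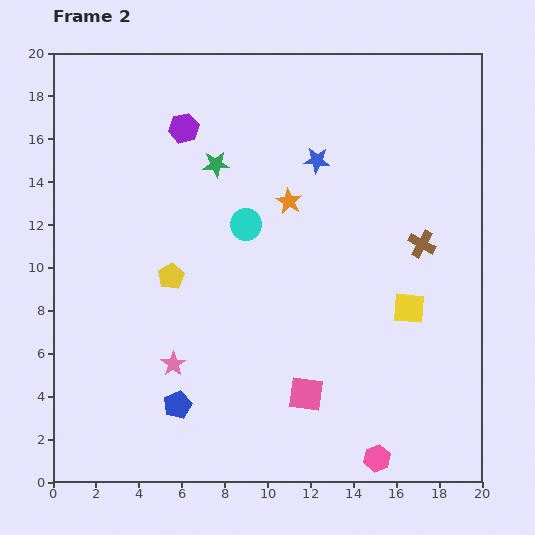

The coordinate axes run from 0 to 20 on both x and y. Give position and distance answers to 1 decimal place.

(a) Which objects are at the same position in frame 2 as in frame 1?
the blue star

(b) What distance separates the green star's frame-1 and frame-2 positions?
4.6

The green star moved from (9.4, 19.0) to (7.6, 14.8), a distance of √(1.8² + 4.2²) ≈ 4.6.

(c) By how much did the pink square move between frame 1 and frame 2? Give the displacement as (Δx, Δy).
(-4.8, -3.9)

The pink square was at (16.6, 8.0) in frame 1 and (11.8, 4.1) in frame 2.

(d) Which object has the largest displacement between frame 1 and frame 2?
the orange star

(moved 8.0; next 6.8)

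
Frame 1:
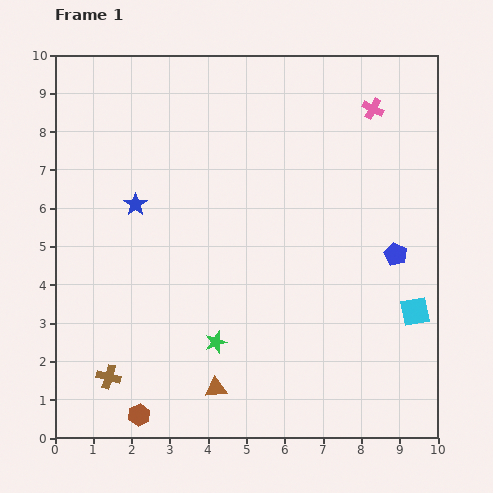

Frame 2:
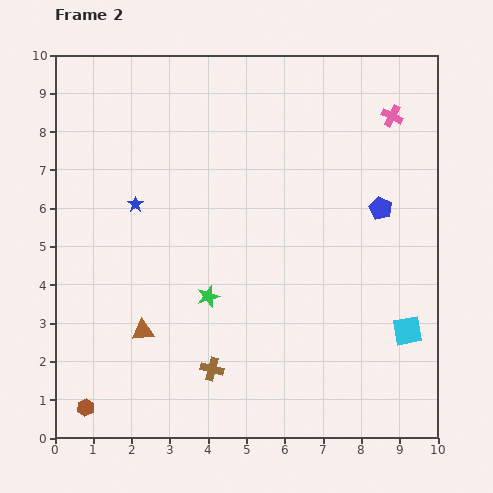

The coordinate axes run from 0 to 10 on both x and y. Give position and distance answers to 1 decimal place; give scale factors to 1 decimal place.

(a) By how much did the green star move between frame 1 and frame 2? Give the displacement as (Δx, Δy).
(-0.2, 1.2)

The green star was at (4.2, 2.5) in frame 1 and (4.0, 3.7) in frame 2.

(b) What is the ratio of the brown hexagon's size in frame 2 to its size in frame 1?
0.8×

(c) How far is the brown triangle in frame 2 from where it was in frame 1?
2.4

The brown triangle moved from (4.2, 1.3) to (2.3, 2.8), a distance of √(1.9² + 1.5²) ≈ 2.4.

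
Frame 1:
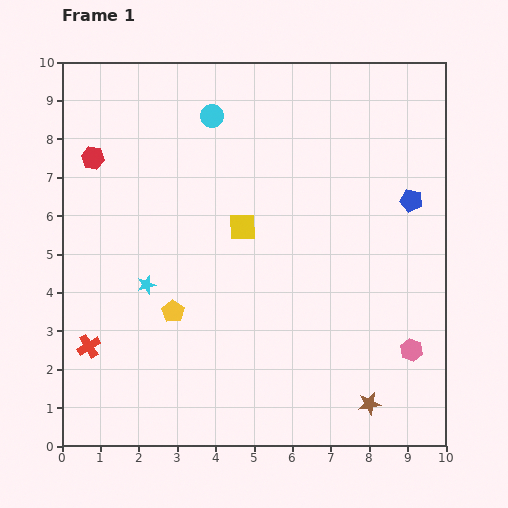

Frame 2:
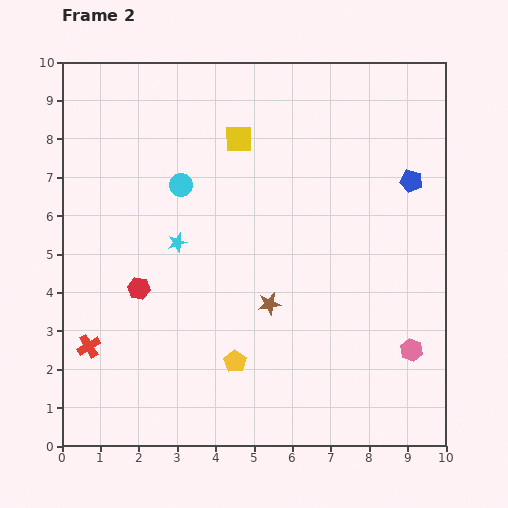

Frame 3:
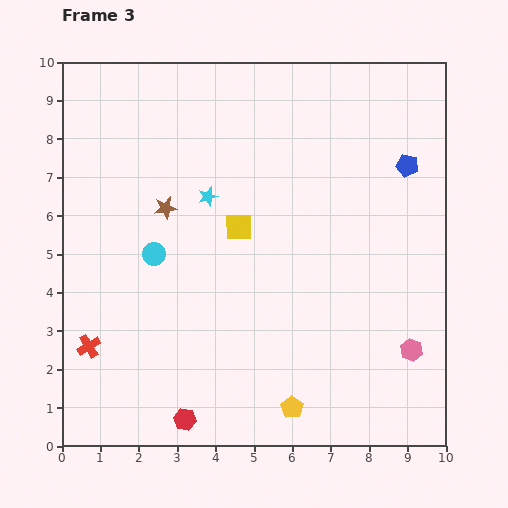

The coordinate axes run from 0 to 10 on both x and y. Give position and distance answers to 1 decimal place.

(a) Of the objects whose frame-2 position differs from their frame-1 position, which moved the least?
the blue pentagon

(moved 0.5)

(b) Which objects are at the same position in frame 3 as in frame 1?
the pink hexagon, the red cross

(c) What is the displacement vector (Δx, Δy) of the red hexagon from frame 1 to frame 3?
(2.4, -6.8)

The red hexagon was at (0.8, 7.5) in frame 1 and (3.2, 0.7) in frame 3.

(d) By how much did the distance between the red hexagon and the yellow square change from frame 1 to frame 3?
+0.9

Distance in frame 1: 4.3. Distance in frame 3: 5.2.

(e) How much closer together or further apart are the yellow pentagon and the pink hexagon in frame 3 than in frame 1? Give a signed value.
-2.9

Distance in frame 1: 6.3. Distance in frame 3: 3.4.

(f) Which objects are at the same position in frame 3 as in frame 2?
the pink hexagon, the red cross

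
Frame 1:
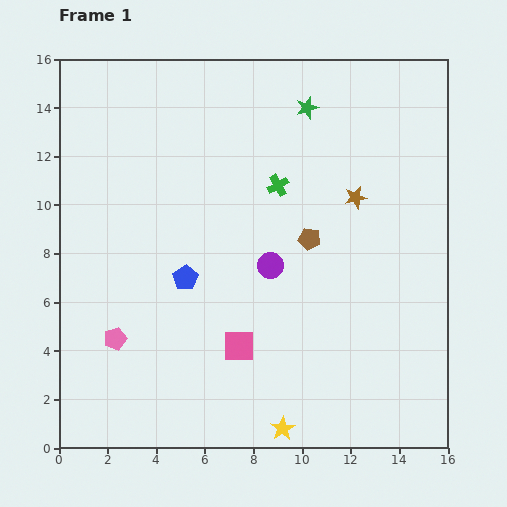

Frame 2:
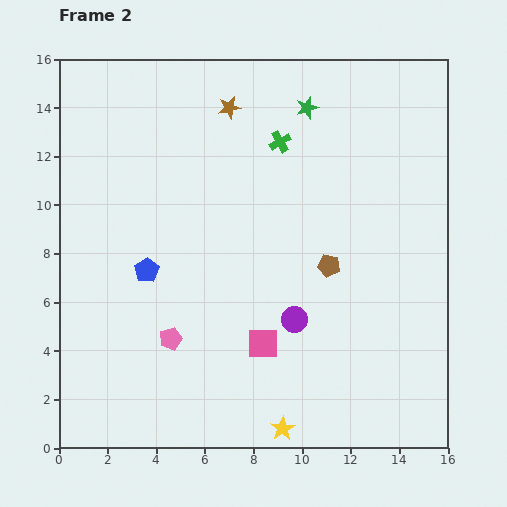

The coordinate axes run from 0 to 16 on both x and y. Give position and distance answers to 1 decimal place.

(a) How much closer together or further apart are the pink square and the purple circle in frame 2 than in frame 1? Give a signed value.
-1.9

Distance in frame 1: 3.5. Distance in frame 2: 1.6.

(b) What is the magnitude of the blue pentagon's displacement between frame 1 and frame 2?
1.6

The blue pentagon moved from (5.2, 7.0) to (3.6, 7.3), a distance of √(1.6² + 0.3²) ≈ 1.6.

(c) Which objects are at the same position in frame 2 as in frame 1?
the green star, the yellow star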